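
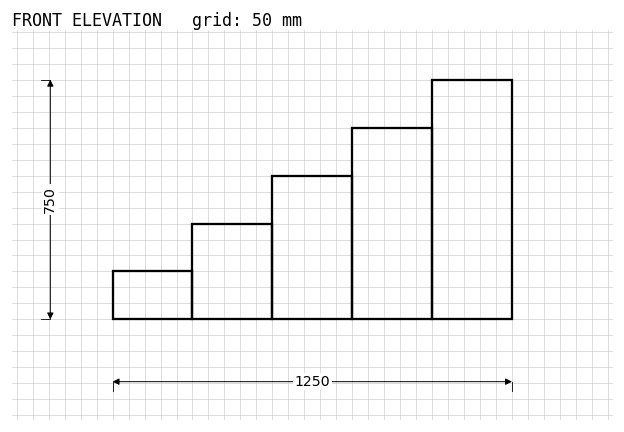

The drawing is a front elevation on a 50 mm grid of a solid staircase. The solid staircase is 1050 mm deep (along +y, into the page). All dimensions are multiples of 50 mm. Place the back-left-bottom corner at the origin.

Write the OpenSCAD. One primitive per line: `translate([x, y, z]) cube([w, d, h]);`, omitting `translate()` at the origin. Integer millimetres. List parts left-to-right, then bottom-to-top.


cube([250, 1050, 150]);
translate([250, 0, 0]) cube([250, 1050, 300]);
translate([500, 0, 0]) cube([250, 1050, 450]);
translate([750, 0, 0]) cube([250, 1050, 600]);
translate([1000, 0, 0]) cube([250, 1050, 750]);


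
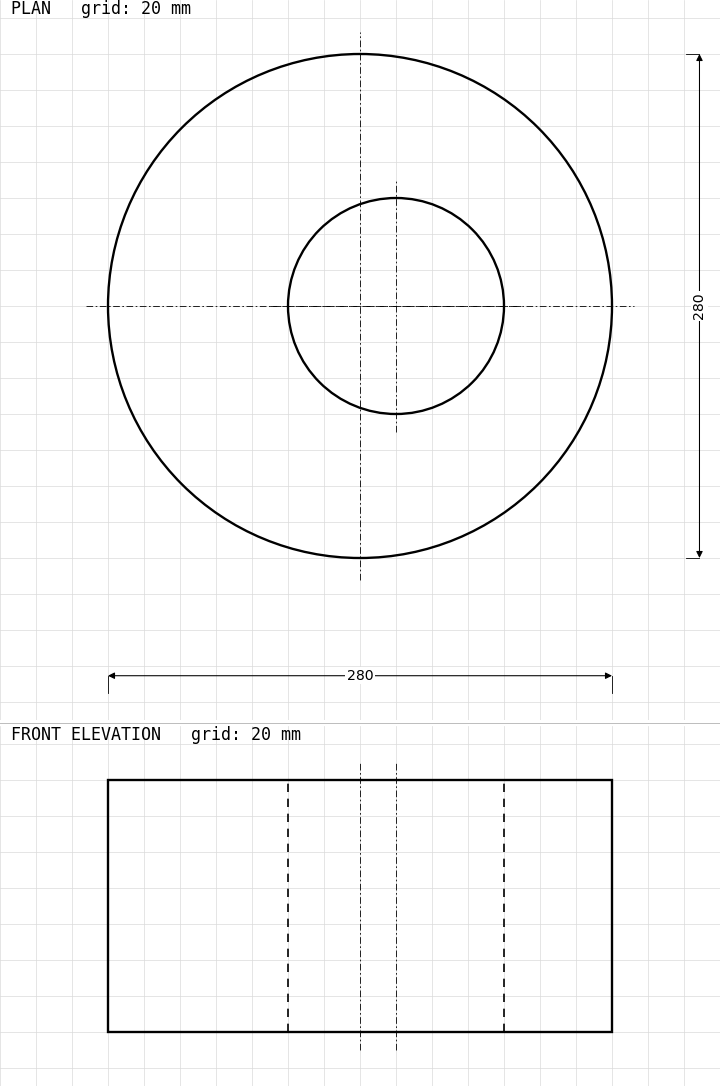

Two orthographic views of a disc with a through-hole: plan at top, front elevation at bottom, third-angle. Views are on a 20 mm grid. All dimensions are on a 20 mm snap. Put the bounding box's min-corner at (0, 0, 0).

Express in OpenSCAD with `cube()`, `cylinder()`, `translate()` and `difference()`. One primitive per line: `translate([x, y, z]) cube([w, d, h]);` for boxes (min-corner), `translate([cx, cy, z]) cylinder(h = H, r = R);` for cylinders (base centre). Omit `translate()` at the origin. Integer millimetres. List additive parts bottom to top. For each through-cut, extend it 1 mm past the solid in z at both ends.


difference() {
  translate([140, 140, 0]) cylinder(h = 140, r = 140);
  translate([160, 140, -1]) cylinder(h = 142, r = 60);
}


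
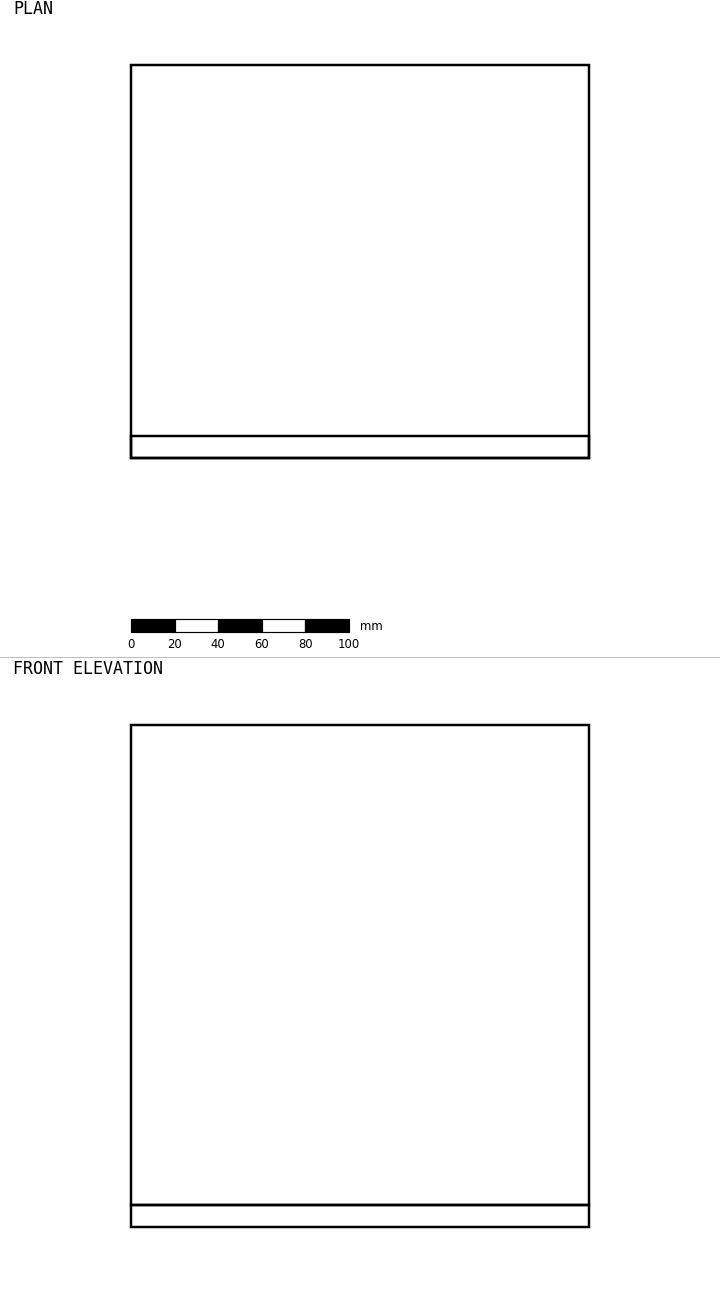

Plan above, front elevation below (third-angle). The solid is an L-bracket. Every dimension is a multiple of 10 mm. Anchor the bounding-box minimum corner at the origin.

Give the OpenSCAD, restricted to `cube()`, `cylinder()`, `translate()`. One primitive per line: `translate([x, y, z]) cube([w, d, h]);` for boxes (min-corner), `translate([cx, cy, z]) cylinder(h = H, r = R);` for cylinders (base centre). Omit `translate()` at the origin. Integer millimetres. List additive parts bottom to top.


cube([210, 180, 10]);
translate([0, 0, 10]) cube([210, 10, 220]);


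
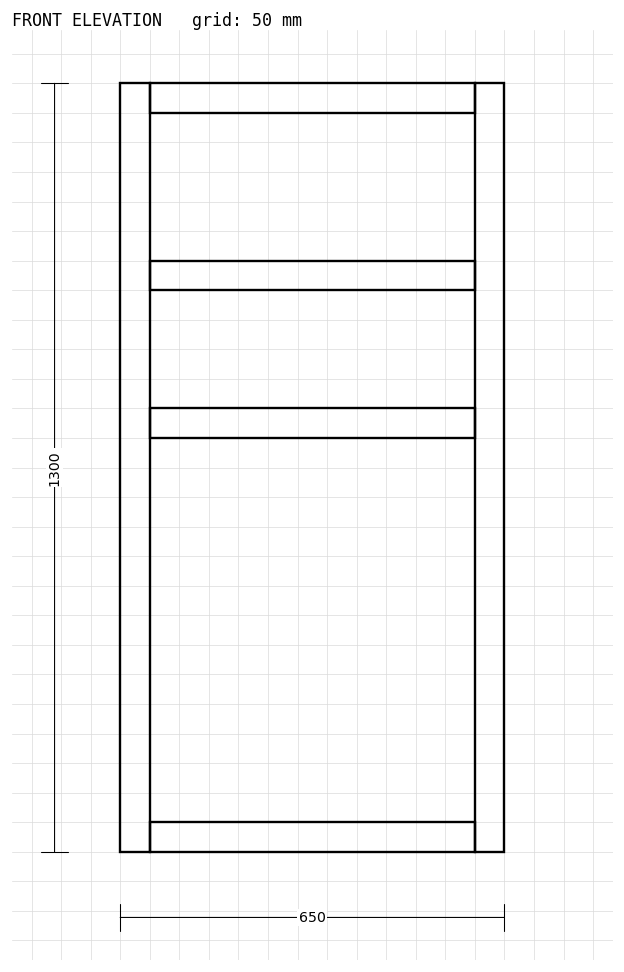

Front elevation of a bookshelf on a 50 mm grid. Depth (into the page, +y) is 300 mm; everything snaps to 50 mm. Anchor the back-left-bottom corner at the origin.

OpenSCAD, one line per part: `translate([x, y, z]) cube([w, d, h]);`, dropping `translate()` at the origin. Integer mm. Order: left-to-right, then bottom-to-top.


cube([50, 300, 1300]);
translate([50, 0, 0]) cube([550, 300, 50]);
translate([50, 0, 700]) cube([550, 300, 50]);
translate([50, 0, 950]) cube([550, 300, 50]);
translate([50, 0, 1250]) cube([550, 300, 50]);
translate([600, 0, 0]) cube([50, 300, 1300]);


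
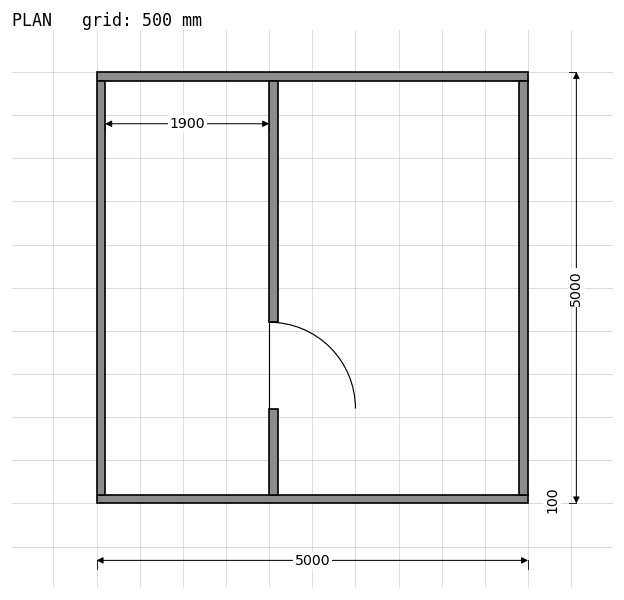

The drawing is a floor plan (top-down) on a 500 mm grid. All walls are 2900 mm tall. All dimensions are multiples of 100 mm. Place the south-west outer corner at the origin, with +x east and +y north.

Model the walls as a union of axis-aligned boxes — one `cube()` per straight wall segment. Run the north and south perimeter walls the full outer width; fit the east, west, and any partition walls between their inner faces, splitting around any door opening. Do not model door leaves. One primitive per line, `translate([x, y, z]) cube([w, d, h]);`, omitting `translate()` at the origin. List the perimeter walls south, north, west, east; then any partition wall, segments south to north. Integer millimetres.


cube([5000, 100, 2900]);
translate([0, 4900, 0]) cube([5000, 100, 2900]);
translate([0, 100, 0]) cube([100, 4800, 2900]);
translate([4900, 100, 0]) cube([100, 4800, 2900]);
translate([2000, 100, 0]) cube([100, 1000, 2900]);
translate([2000, 2100, 0]) cube([100, 2800, 2900]);


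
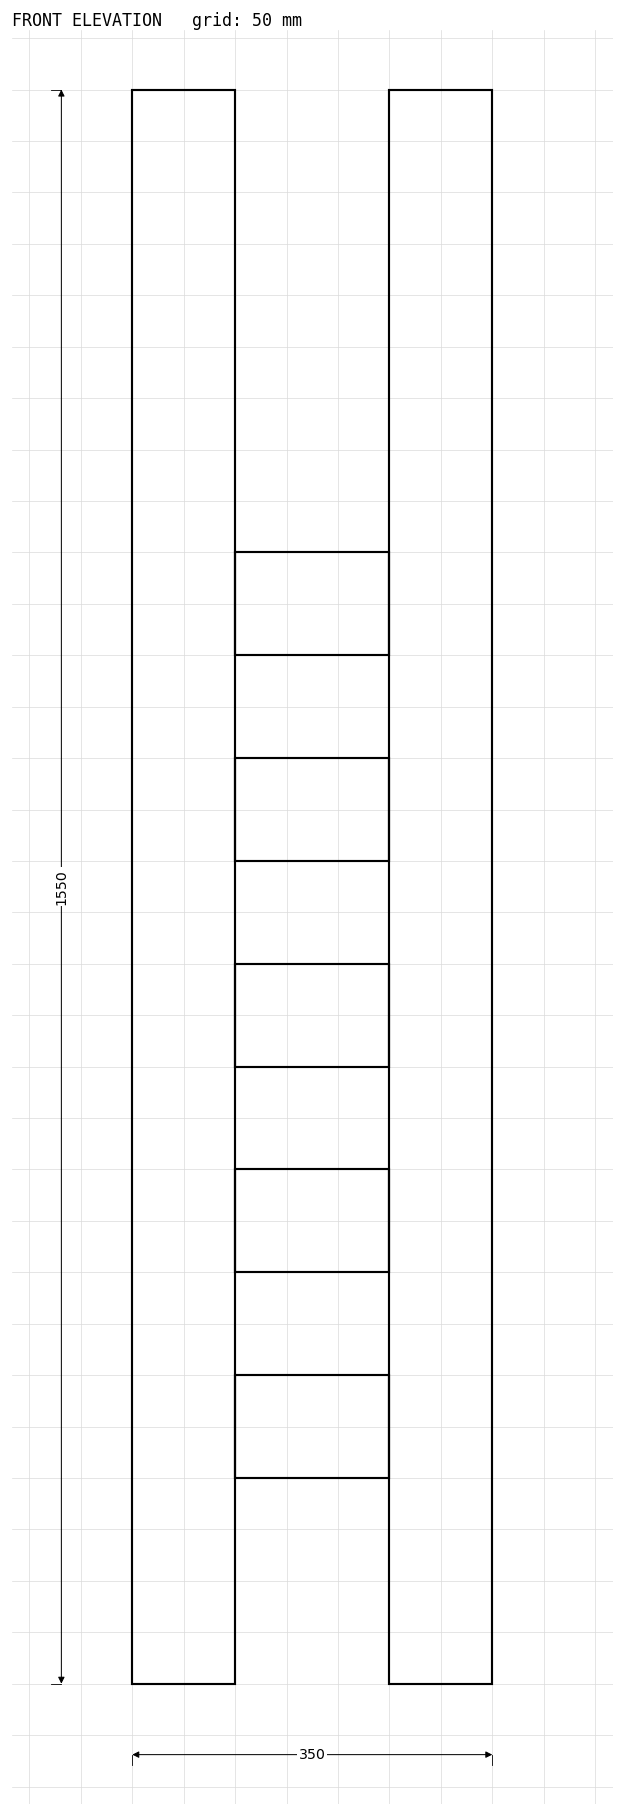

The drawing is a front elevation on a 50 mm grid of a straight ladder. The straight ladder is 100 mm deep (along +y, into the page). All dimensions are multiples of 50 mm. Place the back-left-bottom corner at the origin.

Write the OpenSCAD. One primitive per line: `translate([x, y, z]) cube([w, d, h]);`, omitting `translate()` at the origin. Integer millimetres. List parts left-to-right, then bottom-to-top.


cube([100, 100, 1550]);
translate([100, 0, 200]) cube([150, 100, 100]);
translate([100, 0, 400]) cube([150, 100, 100]);
translate([100, 0, 600]) cube([150, 100, 100]);
translate([100, 0, 800]) cube([150, 100, 100]);
translate([100, 0, 1000]) cube([150, 100, 100]);
translate([250, 0, 0]) cube([100, 100, 1550]);


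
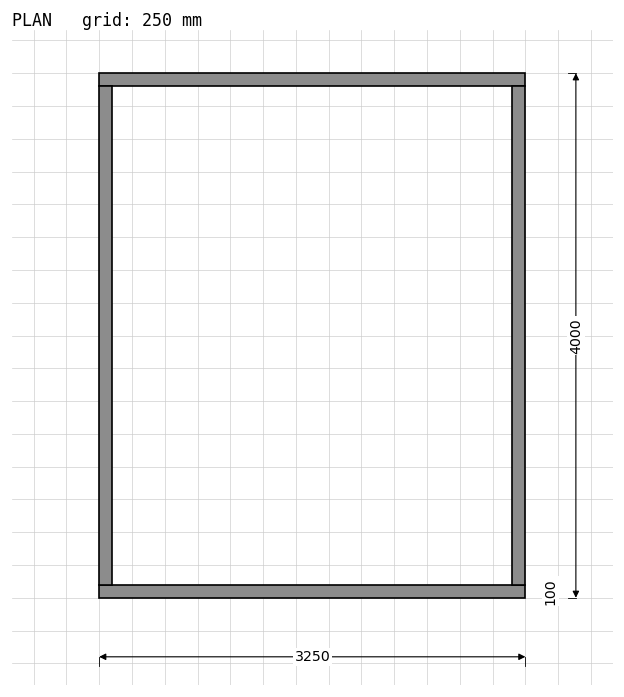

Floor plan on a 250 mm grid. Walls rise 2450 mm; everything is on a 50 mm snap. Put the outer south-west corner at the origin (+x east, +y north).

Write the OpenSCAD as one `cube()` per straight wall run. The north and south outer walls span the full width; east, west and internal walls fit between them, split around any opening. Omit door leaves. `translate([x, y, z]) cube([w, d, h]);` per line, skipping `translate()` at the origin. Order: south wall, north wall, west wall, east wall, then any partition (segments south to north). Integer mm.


cube([3250, 100, 2450]);
translate([0, 3900, 0]) cube([3250, 100, 2450]);
translate([0, 100, 0]) cube([100, 3800, 2450]);
translate([3150, 100, 0]) cube([100, 3800, 2450]);


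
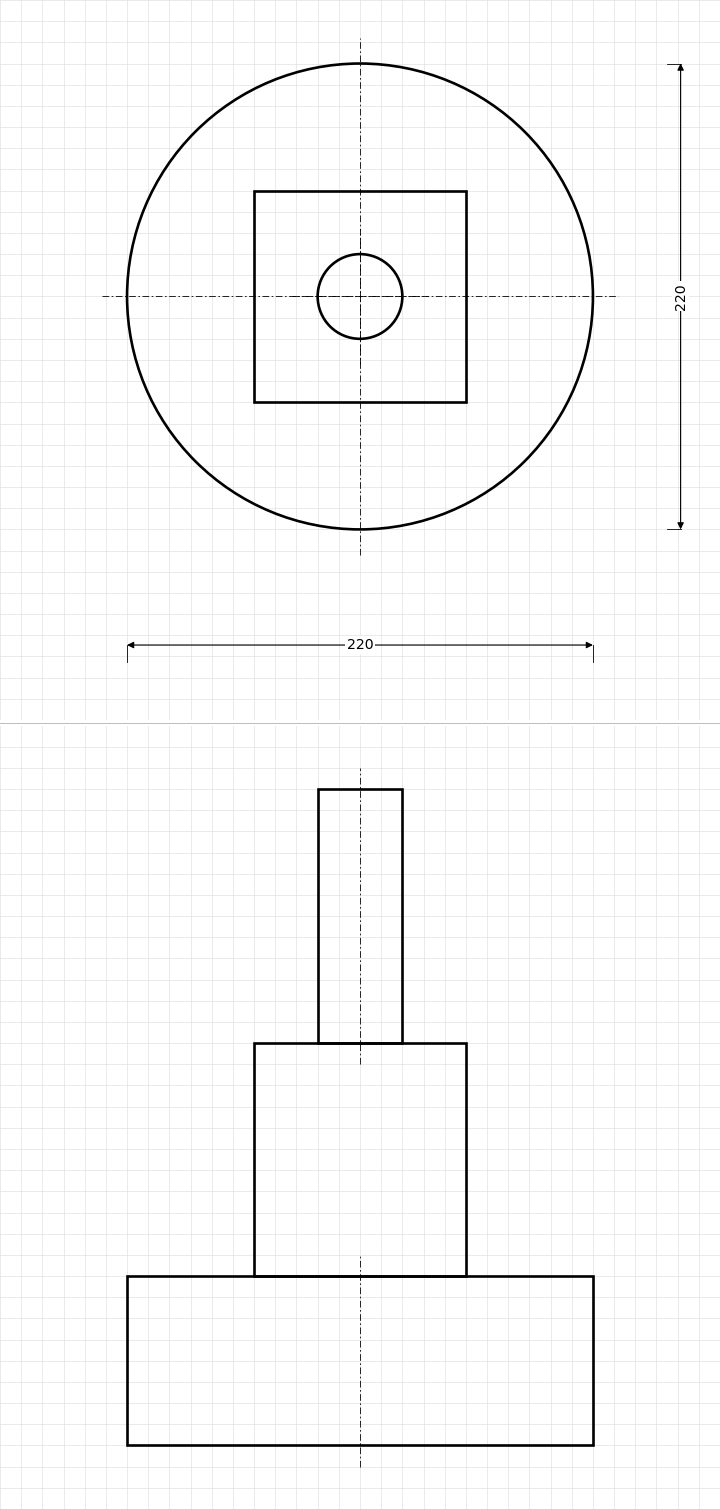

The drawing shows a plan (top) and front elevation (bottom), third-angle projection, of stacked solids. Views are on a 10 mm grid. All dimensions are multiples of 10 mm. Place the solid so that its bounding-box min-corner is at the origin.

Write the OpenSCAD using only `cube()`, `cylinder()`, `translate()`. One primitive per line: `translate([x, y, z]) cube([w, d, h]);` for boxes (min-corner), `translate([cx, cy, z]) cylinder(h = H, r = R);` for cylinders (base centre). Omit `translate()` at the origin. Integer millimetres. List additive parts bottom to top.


translate([110, 110, 0]) cylinder(h = 80, r = 110);
translate([60, 60, 80]) cube([100, 100, 110]);
translate([110, 110, 190]) cylinder(h = 120, r = 20);


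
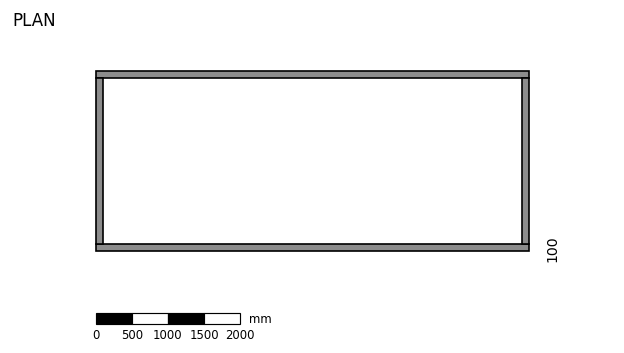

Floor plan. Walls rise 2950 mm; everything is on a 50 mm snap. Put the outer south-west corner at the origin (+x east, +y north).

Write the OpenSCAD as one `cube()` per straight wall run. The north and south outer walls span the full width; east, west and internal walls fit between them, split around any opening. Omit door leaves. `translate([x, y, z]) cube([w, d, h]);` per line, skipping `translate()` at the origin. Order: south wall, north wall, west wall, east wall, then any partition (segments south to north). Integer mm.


cube([6000, 100, 2950]);
translate([0, 2400, 0]) cube([6000, 100, 2950]);
translate([0, 100, 0]) cube([100, 2300, 2950]);
translate([5900, 100, 0]) cube([100, 2300, 2950]);


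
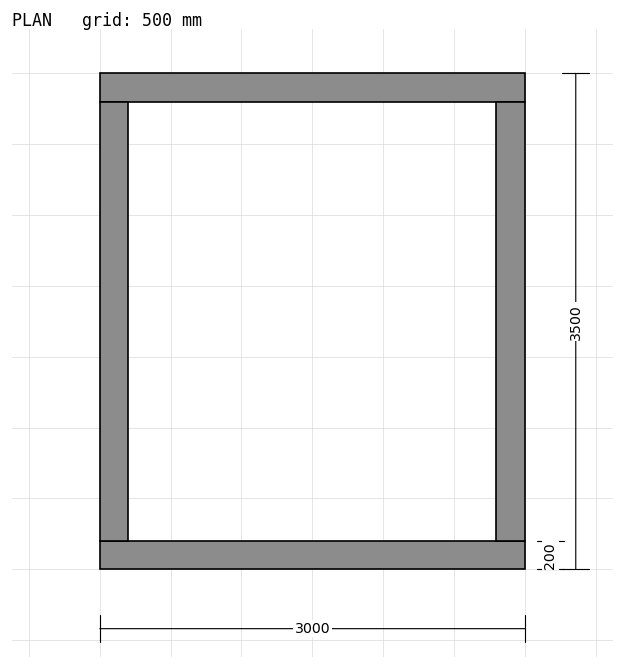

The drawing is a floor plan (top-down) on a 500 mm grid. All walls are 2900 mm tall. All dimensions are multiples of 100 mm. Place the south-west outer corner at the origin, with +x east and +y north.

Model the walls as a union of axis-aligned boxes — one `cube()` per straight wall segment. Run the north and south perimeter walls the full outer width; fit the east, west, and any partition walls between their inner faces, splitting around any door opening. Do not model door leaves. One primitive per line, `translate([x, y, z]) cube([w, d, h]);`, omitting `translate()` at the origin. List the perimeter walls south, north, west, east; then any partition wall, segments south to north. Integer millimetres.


cube([3000, 200, 2900]);
translate([0, 3300, 0]) cube([3000, 200, 2900]);
translate([0, 200, 0]) cube([200, 3100, 2900]);
translate([2800, 200, 0]) cube([200, 3100, 2900]);


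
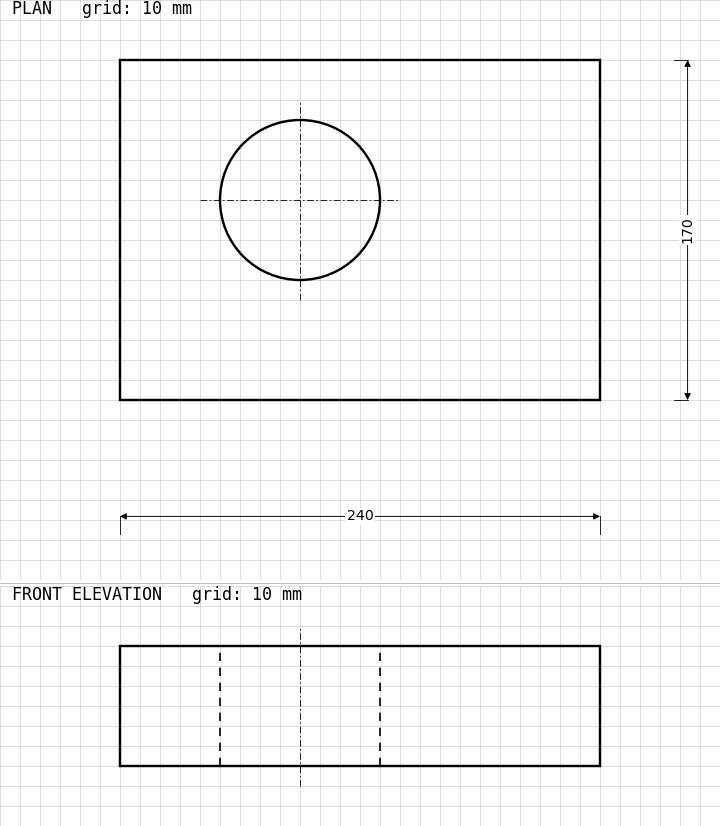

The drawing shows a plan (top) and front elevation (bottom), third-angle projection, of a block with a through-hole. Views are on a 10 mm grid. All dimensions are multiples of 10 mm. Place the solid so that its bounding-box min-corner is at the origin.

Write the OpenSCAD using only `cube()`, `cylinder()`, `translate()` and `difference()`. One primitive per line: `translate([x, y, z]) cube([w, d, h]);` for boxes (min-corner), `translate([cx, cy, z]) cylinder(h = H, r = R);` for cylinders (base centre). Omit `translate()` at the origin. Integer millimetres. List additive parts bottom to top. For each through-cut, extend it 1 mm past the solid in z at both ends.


difference() {
  cube([240, 170, 60]);
  translate([90, 100, -1]) cylinder(h = 62, r = 40);
}


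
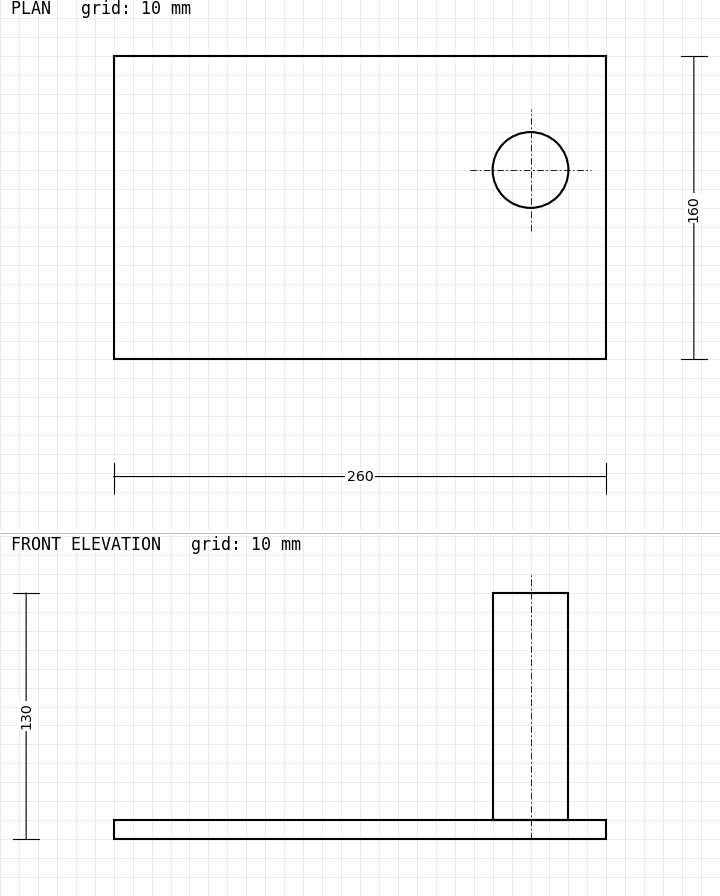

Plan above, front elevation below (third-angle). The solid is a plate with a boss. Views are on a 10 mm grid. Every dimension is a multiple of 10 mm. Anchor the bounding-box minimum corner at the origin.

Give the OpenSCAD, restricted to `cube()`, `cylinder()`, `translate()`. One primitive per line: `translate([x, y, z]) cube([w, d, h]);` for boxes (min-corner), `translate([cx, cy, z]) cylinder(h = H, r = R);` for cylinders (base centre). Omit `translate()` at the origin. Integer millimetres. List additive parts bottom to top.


cube([260, 160, 10]);
translate([220, 100, 10]) cylinder(h = 120, r = 20);


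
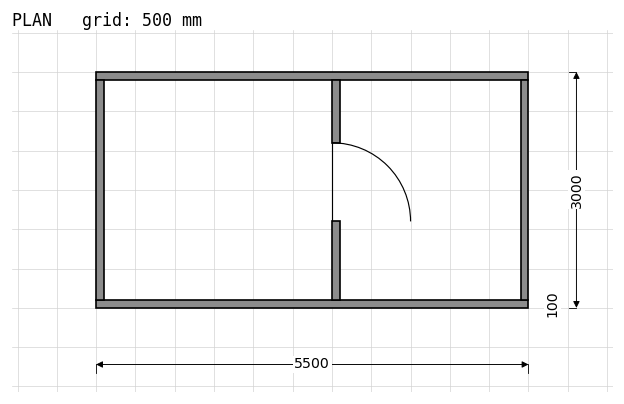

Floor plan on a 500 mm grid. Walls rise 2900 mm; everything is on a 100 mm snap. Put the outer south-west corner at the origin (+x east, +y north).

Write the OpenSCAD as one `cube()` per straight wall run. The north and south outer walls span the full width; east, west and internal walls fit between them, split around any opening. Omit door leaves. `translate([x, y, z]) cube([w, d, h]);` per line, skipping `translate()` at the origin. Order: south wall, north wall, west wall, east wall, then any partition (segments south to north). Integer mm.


cube([5500, 100, 2900]);
translate([0, 2900, 0]) cube([5500, 100, 2900]);
translate([0, 100, 0]) cube([100, 2800, 2900]);
translate([5400, 100, 0]) cube([100, 2800, 2900]);
translate([3000, 100, 0]) cube([100, 1000, 2900]);
translate([3000, 2100, 0]) cube([100, 800, 2900]);


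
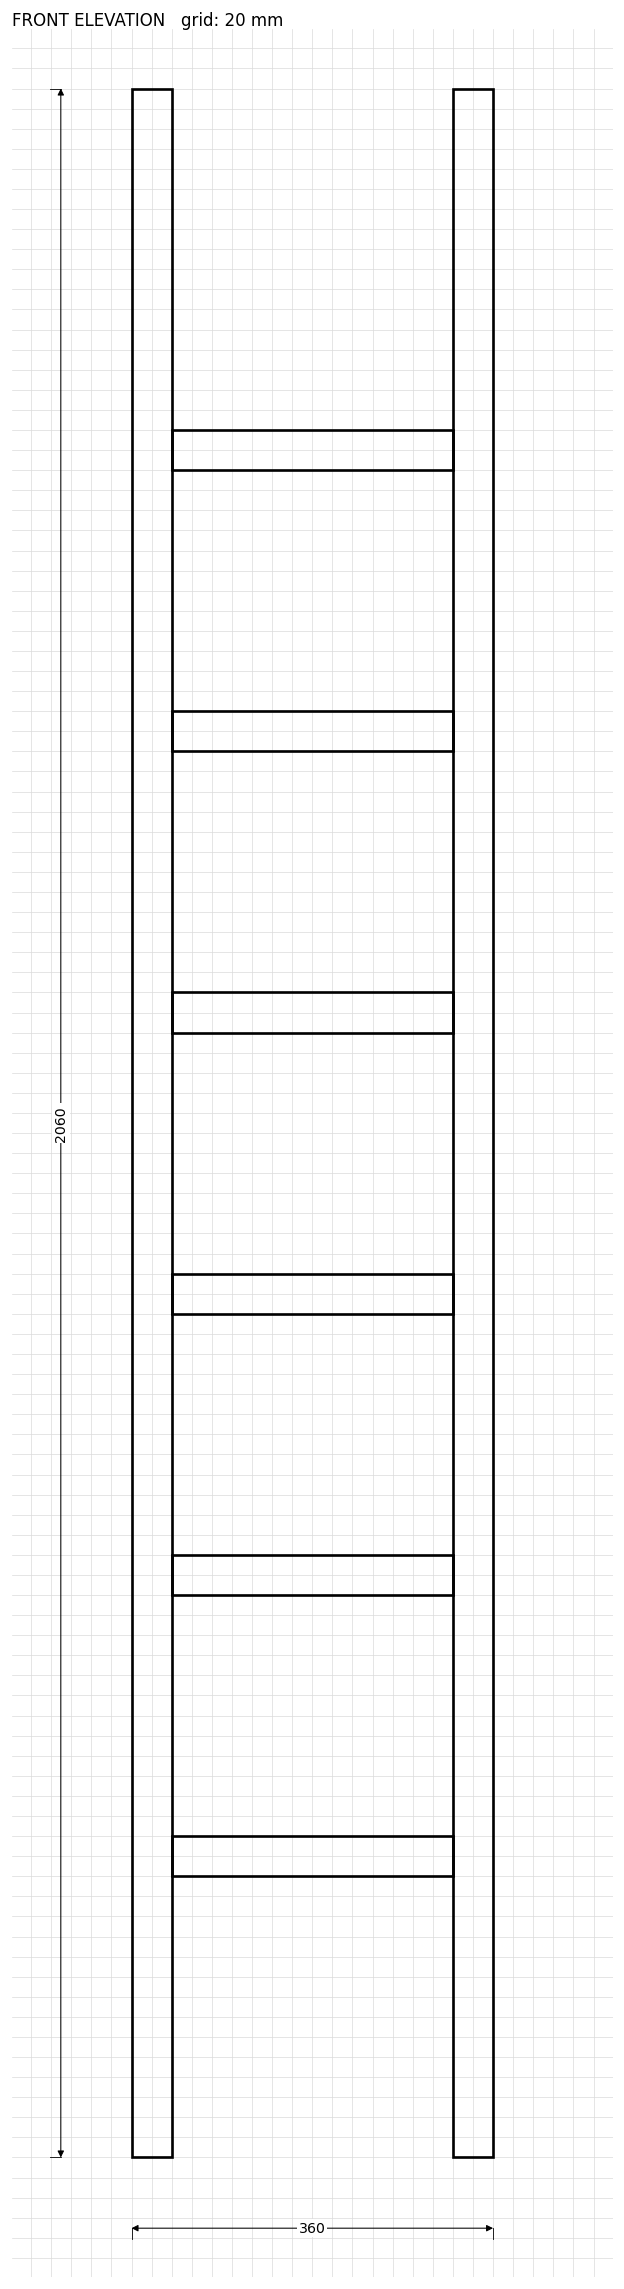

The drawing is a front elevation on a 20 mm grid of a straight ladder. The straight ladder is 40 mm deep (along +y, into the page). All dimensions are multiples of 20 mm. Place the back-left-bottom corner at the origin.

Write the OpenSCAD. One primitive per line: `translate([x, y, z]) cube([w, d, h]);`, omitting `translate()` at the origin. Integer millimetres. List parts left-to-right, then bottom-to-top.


cube([40, 40, 2060]);
translate([40, 0, 280]) cube([280, 40, 40]);
translate([40, 0, 560]) cube([280, 40, 40]);
translate([40, 0, 840]) cube([280, 40, 40]);
translate([40, 0, 1120]) cube([280, 40, 40]);
translate([40, 0, 1400]) cube([280, 40, 40]);
translate([40, 0, 1680]) cube([280, 40, 40]);
translate([320, 0, 0]) cube([40, 40, 2060]);


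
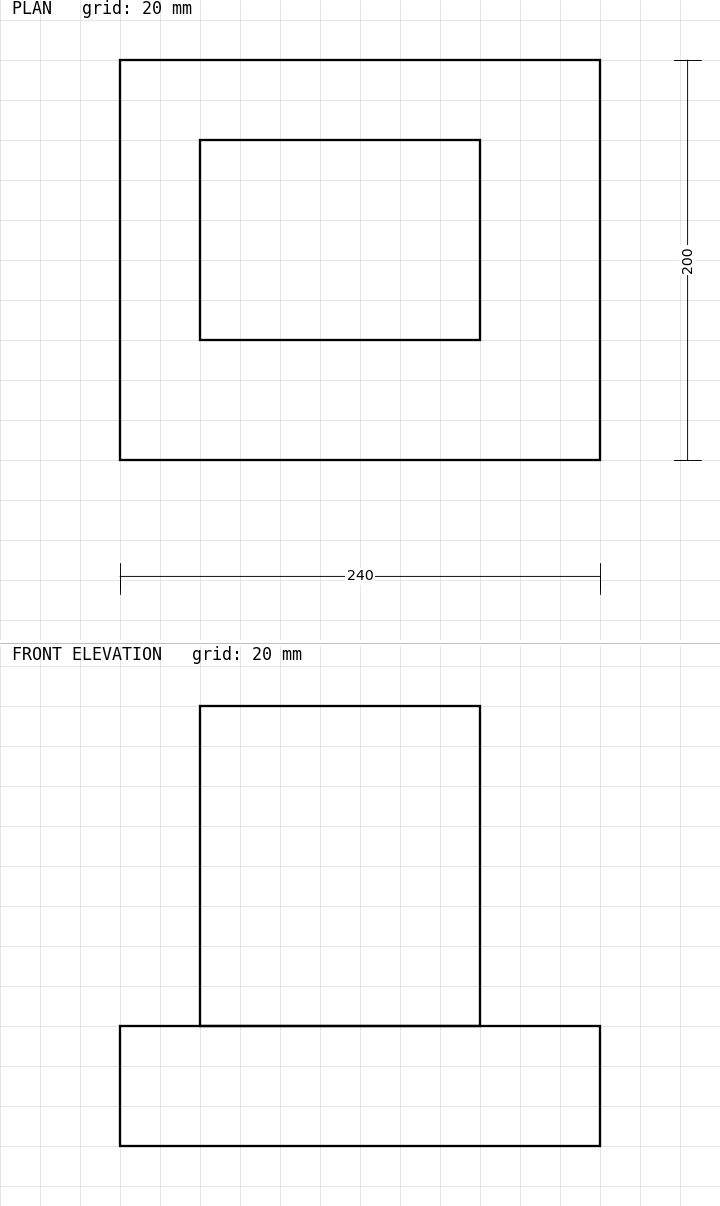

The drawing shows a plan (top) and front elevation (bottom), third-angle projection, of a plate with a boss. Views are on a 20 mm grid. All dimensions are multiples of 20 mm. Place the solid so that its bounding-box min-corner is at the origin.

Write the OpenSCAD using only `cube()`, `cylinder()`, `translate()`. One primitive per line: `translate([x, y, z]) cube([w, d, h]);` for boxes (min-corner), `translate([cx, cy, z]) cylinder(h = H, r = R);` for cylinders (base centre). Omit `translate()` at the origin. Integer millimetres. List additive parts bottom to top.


cube([240, 200, 60]);
translate([40, 60, 60]) cube([140, 100, 160]);


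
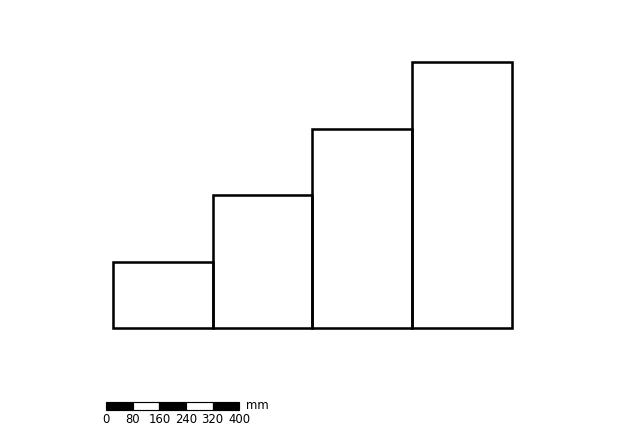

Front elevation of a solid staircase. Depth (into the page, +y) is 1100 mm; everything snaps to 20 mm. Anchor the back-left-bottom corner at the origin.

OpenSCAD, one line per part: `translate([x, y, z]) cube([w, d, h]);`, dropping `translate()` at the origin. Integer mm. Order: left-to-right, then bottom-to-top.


cube([300, 1100, 200]);
translate([300, 0, 0]) cube([300, 1100, 400]);
translate([600, 0, 0]) cube([300, 1100, 600]);
translate([900, 0, 0]) cube([300, 1100, 800]);


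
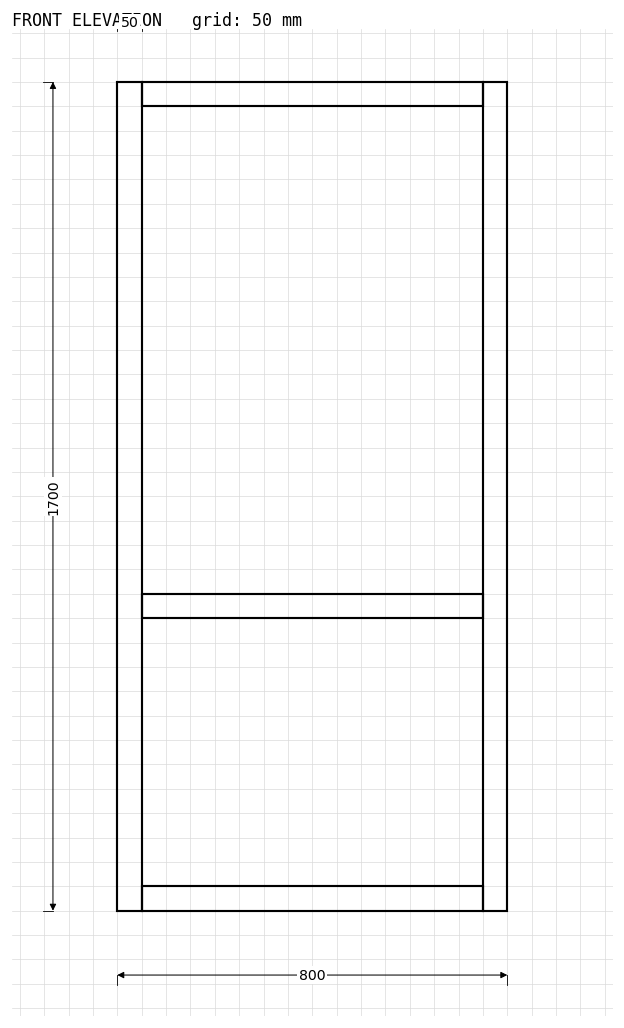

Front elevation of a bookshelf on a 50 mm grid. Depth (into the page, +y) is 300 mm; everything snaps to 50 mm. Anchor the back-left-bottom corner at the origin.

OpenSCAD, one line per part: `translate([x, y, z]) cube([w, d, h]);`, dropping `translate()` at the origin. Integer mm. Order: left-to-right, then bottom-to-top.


cube([50, 300, 1700]);
translate([50, 0, 0]) cube([700, 300, 50]);
translate([50, 0, 600]) cube([700, 300, 50]);
translate([50, 0, 1650]) cube([700, 300, 50]);
translate([750, 0, 0]) cube([50, 300, 1700]);


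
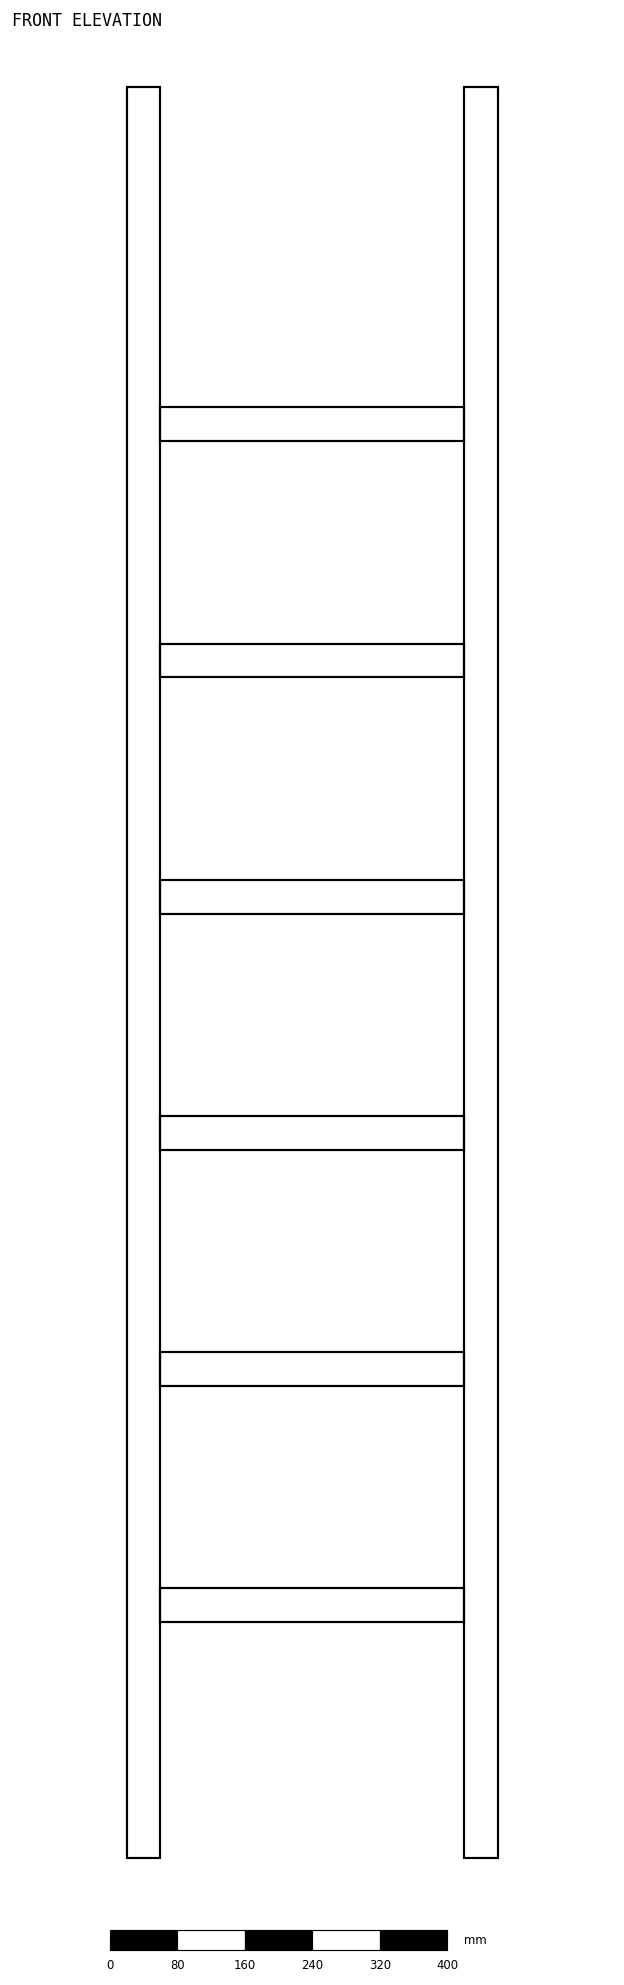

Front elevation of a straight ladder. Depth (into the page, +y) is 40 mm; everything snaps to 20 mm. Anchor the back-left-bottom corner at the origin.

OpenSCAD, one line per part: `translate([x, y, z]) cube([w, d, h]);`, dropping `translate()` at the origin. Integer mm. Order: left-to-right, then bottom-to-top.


cube([40, 40, 2100]);
translate([40, 0, 280]) cube([360, 40, 40]);
translate([40, 0, 560]) cube([360, 40, 40]);
translate([40, 0, 840]) cube([360, 40, 40]);
translate([40, 0, 1120]) cube([360, 40, 40]);
translate([40, 0, 1400]) cube([360, 40, 40]);
translate([40, 0, 1680]) cube([360, 40, 40]);
translate([400, 0, 0]) cube([40, 40, 2100]);


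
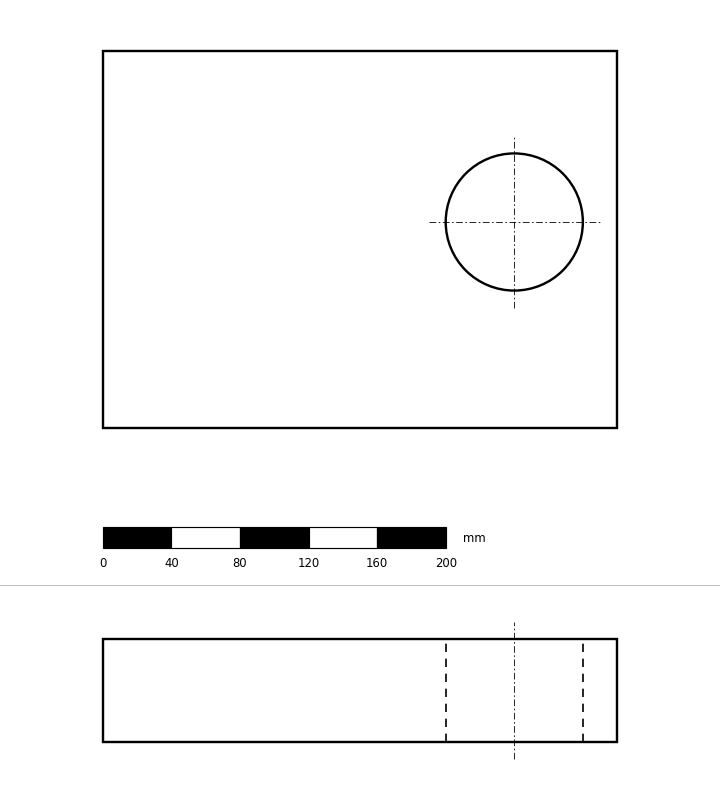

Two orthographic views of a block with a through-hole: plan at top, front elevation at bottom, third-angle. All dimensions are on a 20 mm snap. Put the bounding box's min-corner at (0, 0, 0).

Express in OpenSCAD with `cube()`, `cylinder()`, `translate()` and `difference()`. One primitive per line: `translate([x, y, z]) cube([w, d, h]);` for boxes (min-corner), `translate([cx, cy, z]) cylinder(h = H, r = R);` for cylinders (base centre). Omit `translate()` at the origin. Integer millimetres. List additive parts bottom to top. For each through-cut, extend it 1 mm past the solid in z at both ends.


difference() {
  cube([300, 220, 60]);
  translate([240, 120, -1]) cylinder(h = 62, r = 40);
}


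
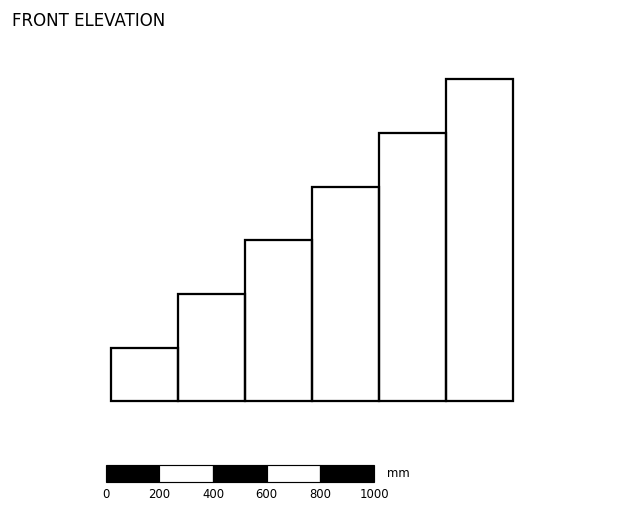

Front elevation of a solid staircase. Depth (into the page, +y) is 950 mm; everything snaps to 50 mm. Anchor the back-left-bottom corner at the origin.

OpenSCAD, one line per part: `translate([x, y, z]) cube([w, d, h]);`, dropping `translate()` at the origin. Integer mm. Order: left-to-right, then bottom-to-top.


cube([250, 950, 200]);
translate([250, 0, 0]) cube([250, 950, 400]);
translate([500, 0, 0]) cube([250, 950, 600]);
translate([750, 0, 0]) cube([250, 950, 800]);
translate([1000, 0, 0]) cube([250, 950, 1000]);
translate([1250, 0, 0]) cube([250, 950, 1200]);


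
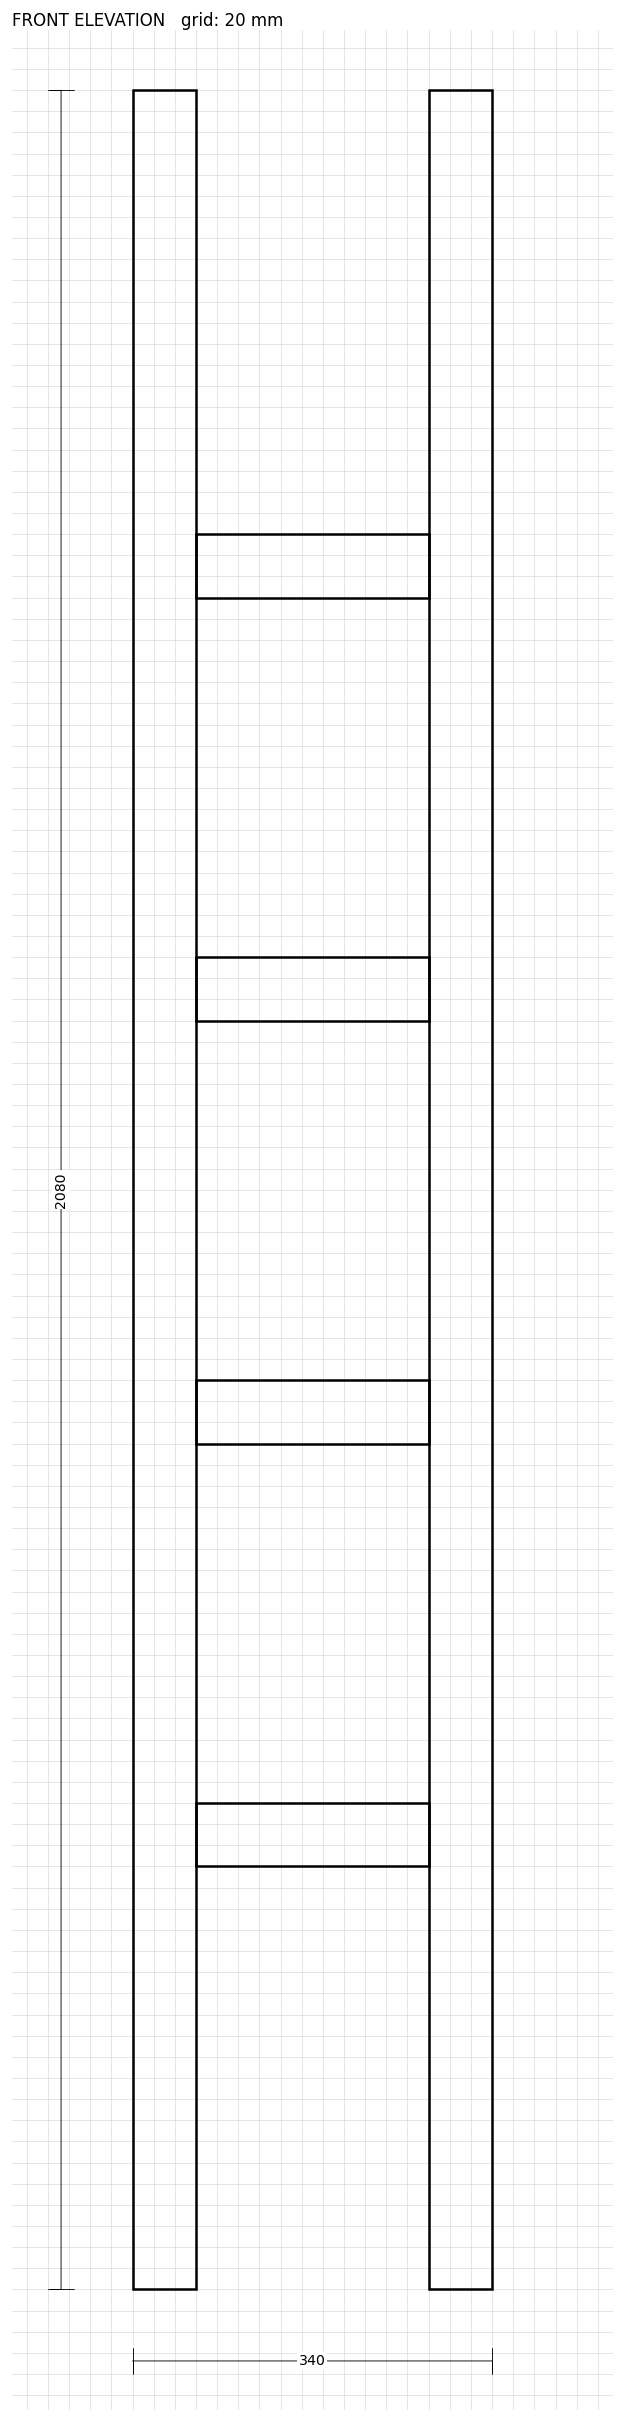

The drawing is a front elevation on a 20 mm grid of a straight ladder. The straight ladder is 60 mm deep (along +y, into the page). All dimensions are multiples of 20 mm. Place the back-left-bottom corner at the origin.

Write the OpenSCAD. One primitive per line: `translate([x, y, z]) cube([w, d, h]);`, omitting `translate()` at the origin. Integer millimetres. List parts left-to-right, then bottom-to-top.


cube([60, 60, 2080]);
translate([60, 0, 400]) cube([220, 60, 60]);
translate([60, 0, 800]) cube([220, 60, 60]);
translate([60, 0, 1200]) cube([220, 60, 60]);
translate([60, 0, 1600]) cube([220, 60, 60]);
translate([280, 0, 0]) cube([60, 60, 2080]);


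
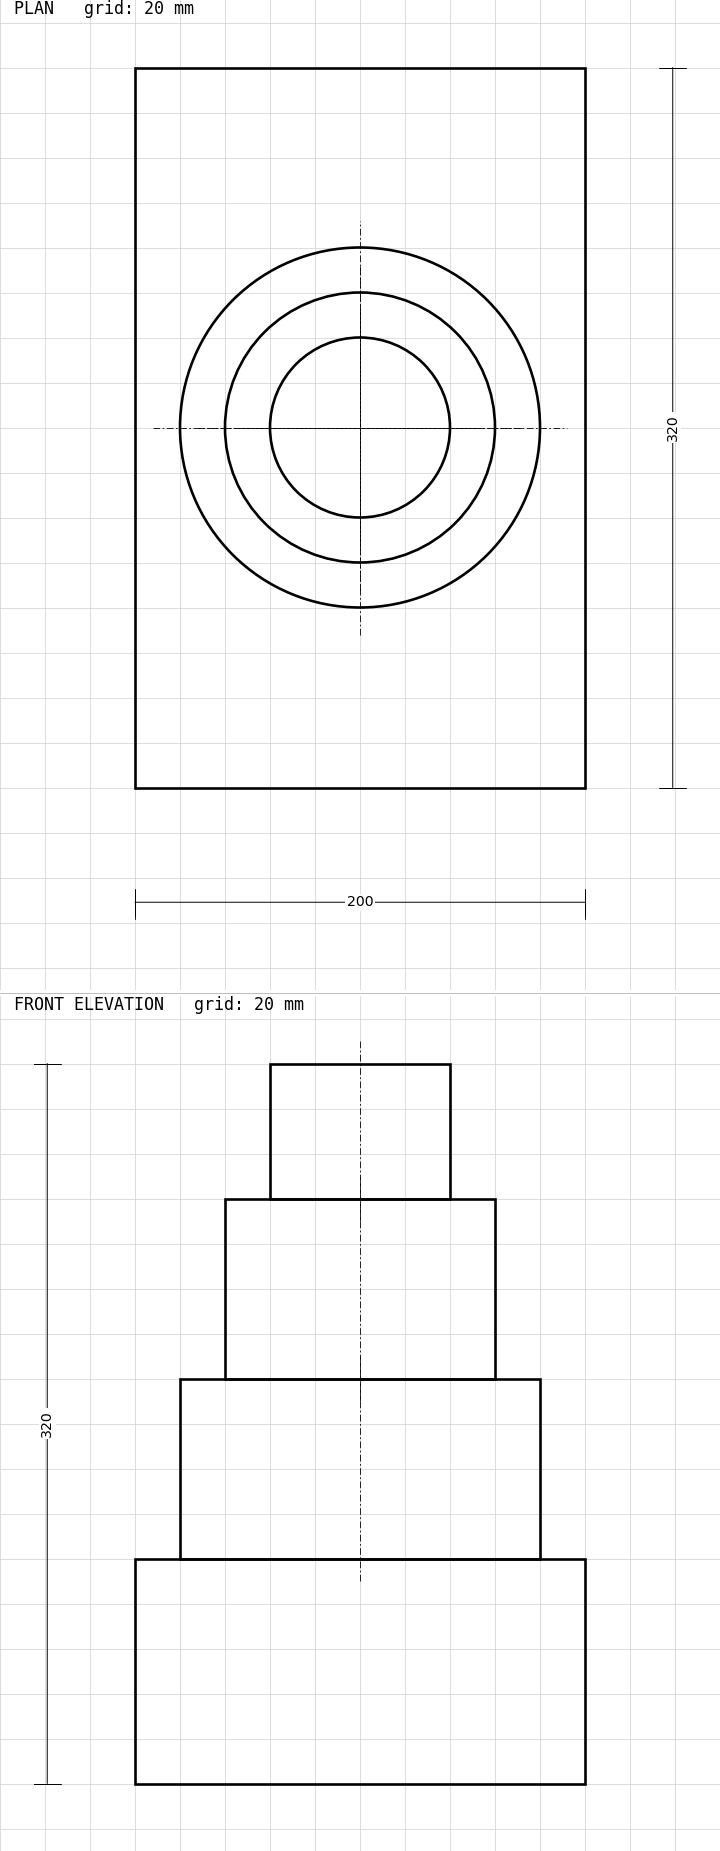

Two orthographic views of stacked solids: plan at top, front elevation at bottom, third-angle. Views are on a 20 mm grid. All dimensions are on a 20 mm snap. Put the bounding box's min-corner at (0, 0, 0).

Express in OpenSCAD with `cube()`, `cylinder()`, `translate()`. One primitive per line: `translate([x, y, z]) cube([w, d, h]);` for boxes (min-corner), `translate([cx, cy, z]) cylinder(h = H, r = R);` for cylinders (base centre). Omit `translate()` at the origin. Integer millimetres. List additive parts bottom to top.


cube([200, 320, 100]);
translate([100, 160, 100]) cylinder(h = 80, r = 80);
translate([100, 160, 180]) cylinder(h = 80, r = 60);
translate([100, 160, 260]) cylinder(h = 60, r = 40);


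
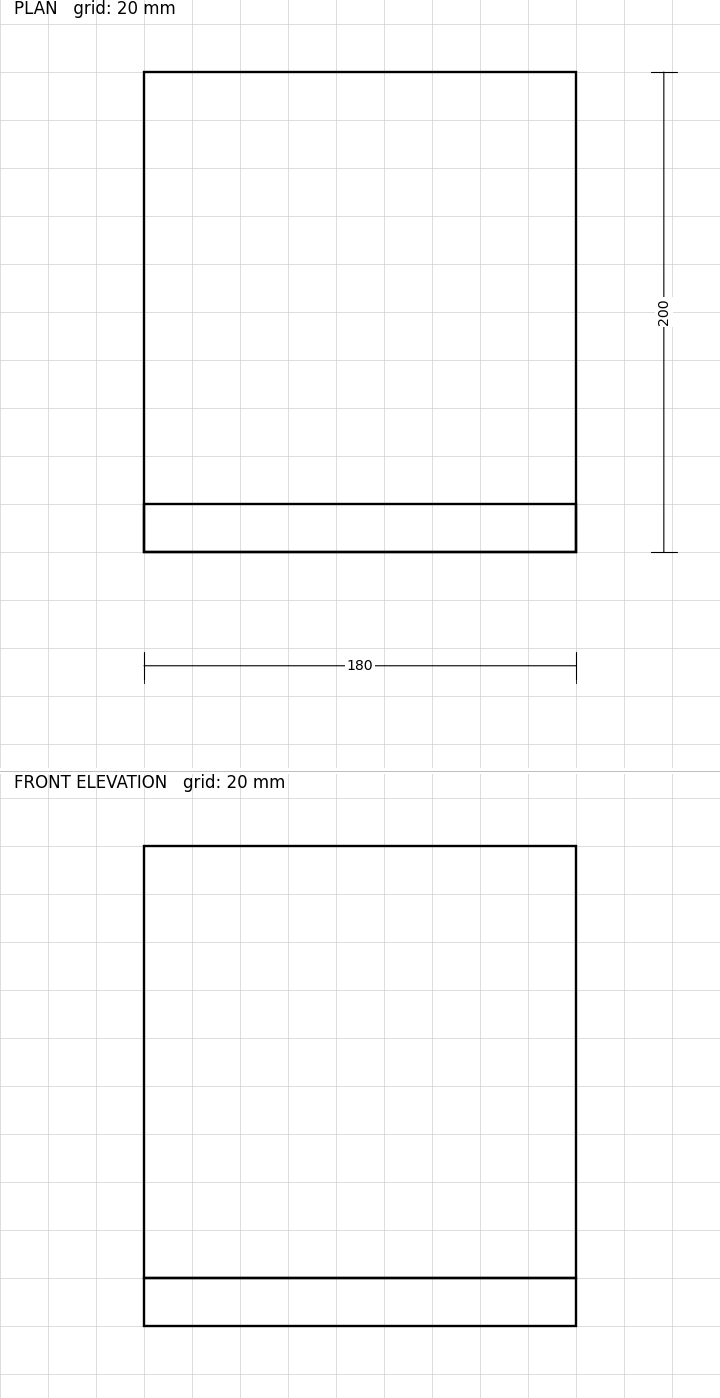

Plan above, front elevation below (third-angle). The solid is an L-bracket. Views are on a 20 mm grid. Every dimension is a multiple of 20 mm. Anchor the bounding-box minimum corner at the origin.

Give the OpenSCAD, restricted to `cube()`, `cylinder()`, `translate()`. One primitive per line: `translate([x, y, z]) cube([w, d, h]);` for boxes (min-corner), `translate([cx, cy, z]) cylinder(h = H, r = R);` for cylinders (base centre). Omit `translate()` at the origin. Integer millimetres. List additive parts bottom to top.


cube([180, 200, 20]);
translate([0, 0, 20]) cube([180, 20, 180]);


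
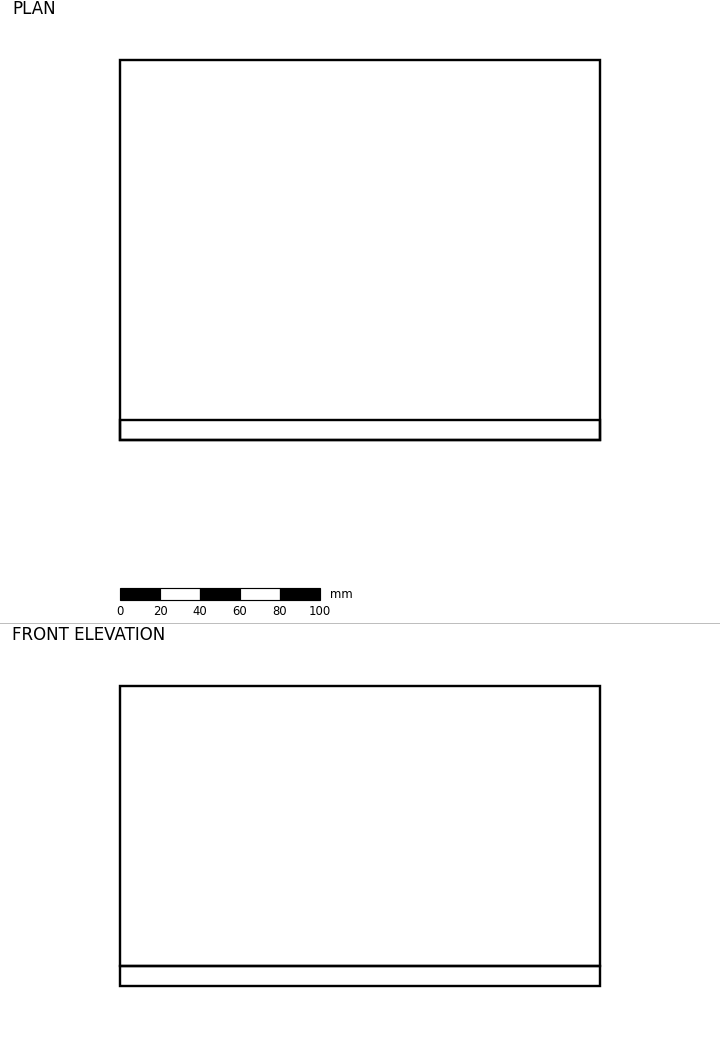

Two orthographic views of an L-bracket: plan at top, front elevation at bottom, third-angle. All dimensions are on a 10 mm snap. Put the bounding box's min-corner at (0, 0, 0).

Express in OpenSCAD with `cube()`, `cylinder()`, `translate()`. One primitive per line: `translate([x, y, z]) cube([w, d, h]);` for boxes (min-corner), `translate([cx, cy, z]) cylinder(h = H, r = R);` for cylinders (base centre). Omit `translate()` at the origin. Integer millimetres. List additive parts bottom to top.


cube([240, 190, 10]);
translate([0, 0, 10]) cube([240, 10, 140]);


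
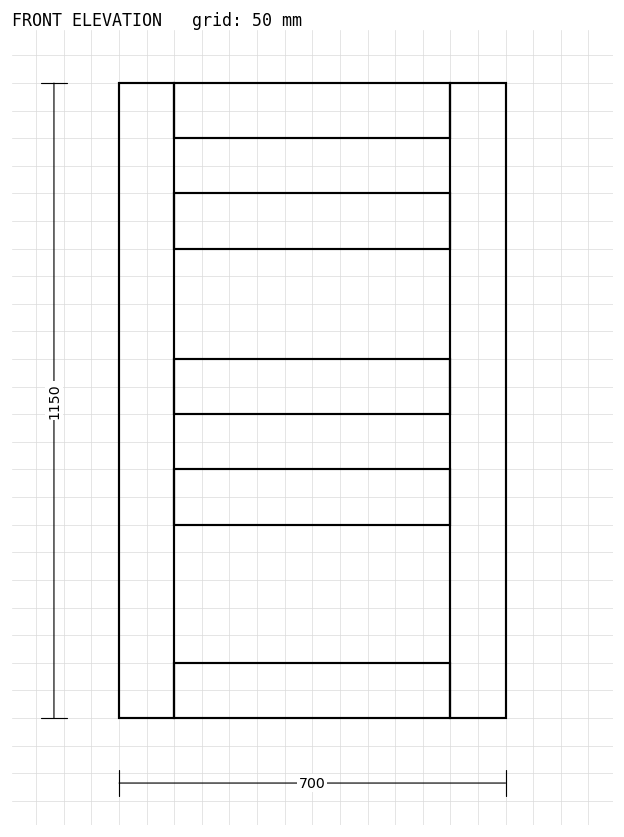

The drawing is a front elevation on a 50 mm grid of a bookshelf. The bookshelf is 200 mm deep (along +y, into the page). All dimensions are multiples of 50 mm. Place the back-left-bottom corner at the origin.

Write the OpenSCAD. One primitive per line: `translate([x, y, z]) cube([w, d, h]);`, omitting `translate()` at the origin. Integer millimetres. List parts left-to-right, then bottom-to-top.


cube([100, 200, 1150]);
translate([100, 0, 0]) cube([500, 200, 100]);
translate([100, 0, 350]) cube([500, 200, 100]);
translate([100, 0, 550]) cube([500, 200, 100]);
translate([100, 0, 850]) cube([500, 200, 100]);
translate([100, 0, 1050]) cube([500, 200, 100]);
translate([600, 0, 0]) cube([100, 200, 1150]);


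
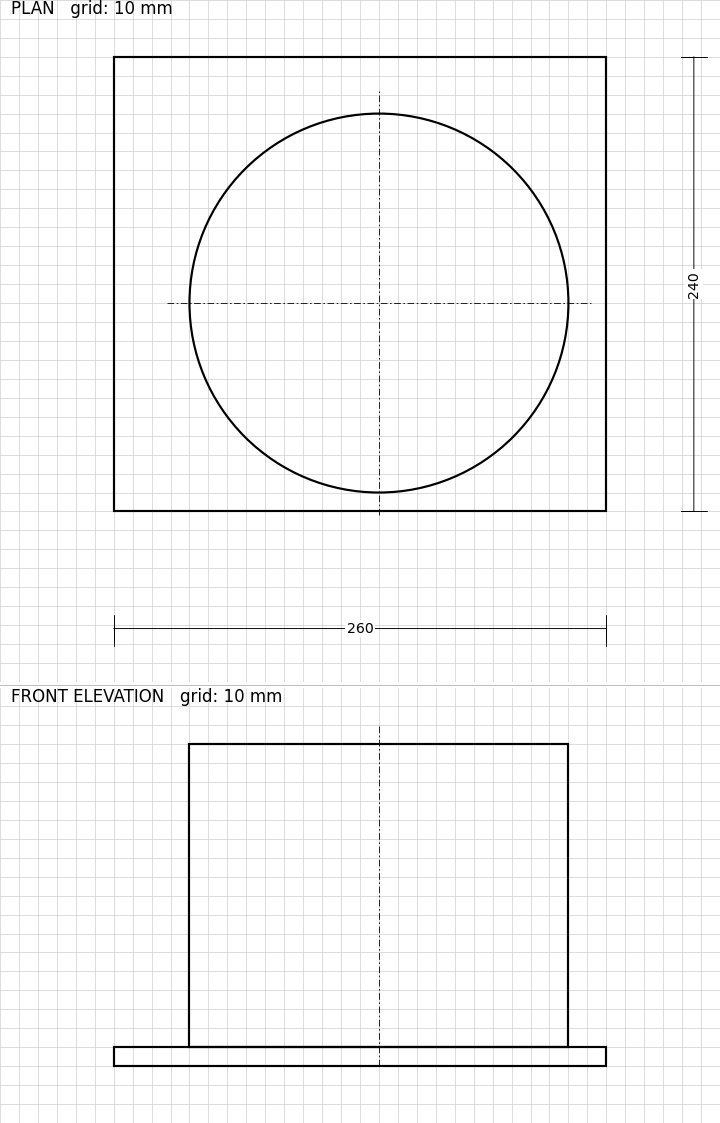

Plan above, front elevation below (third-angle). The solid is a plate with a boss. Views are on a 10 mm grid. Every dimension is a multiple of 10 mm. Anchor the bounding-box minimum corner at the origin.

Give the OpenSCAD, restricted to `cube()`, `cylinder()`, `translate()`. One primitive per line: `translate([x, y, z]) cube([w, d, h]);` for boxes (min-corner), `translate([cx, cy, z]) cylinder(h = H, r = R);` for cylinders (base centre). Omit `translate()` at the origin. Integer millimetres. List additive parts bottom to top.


cube([260, 240, 10]);
translate([140, 110, 10]) cylinder(h = 160, r = 100);


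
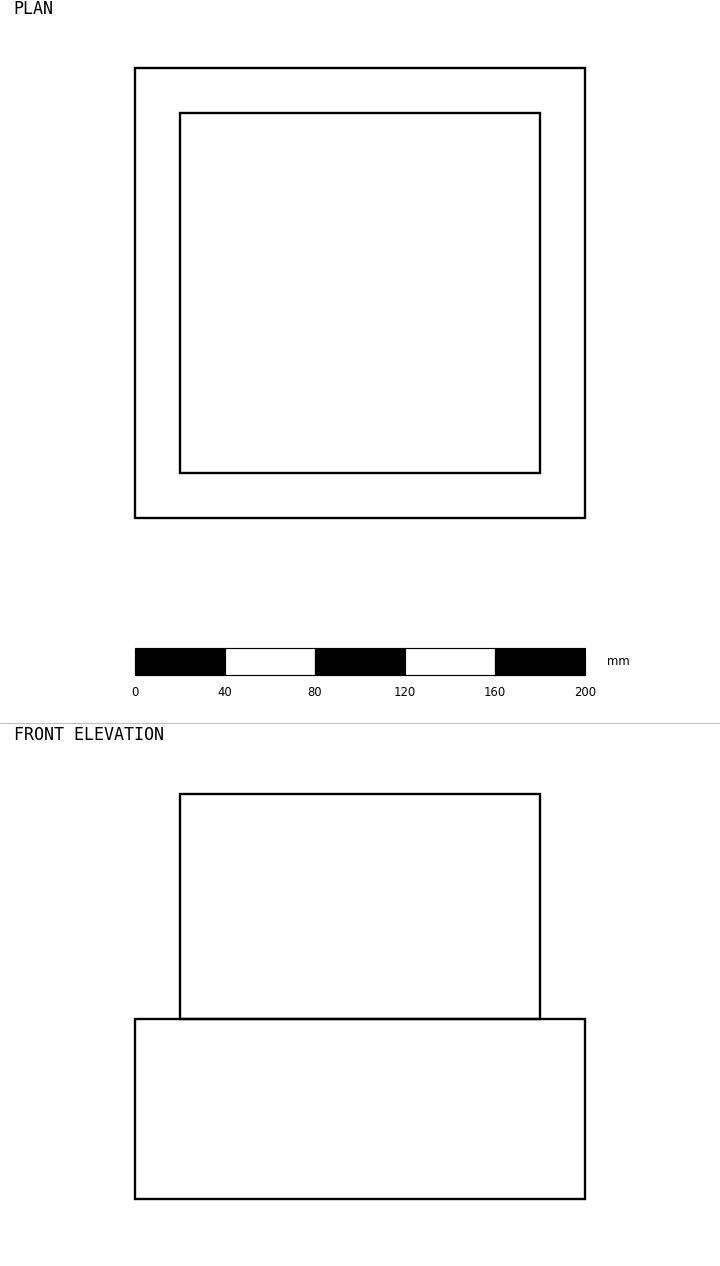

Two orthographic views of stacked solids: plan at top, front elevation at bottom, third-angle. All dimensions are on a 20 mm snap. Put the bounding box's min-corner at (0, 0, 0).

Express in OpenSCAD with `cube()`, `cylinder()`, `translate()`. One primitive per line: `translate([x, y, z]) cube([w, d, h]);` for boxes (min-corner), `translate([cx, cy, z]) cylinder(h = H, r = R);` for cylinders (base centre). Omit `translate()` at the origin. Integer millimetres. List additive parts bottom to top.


cube([200, 200, 80]);
translate([20, 20, 80]) cube([160, 160, 100]);


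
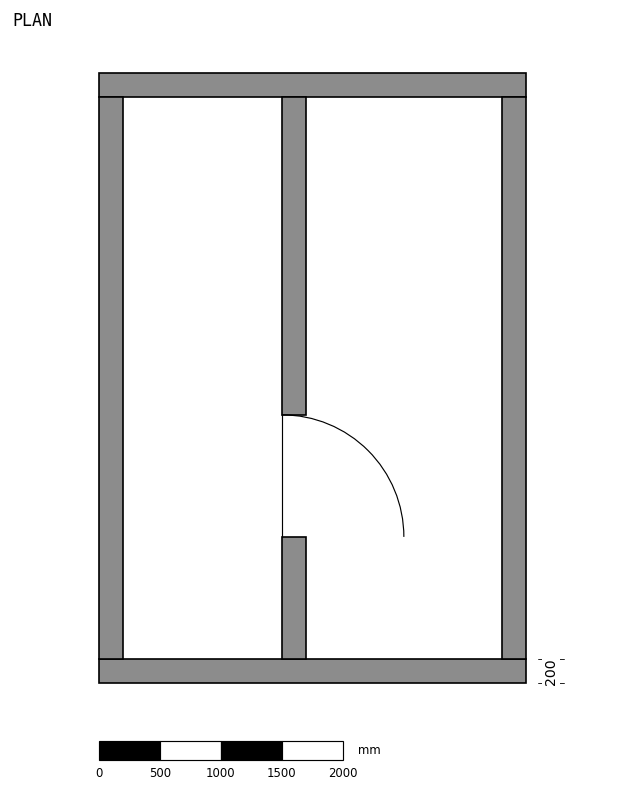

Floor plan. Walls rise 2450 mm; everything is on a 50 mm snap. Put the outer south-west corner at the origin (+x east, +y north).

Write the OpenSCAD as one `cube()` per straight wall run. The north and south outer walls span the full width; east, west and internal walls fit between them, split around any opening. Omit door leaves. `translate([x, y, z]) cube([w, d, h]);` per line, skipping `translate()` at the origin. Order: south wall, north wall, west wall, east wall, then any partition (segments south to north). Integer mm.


cube([3500, 200, 2450]);
translate([0, 4800, 0]) cube([3500, 200, 2450]);
translate([0, 200, 0]) cube([200, 4600, 2450]);
translate([3300, 200, 0]) cube([200, 4600, 2450]);
translate([1500, 200, 0]) cube([200, 1000, 2450]);
translate([1500, 2200, 0]) cube([200, 2600, 2450]);


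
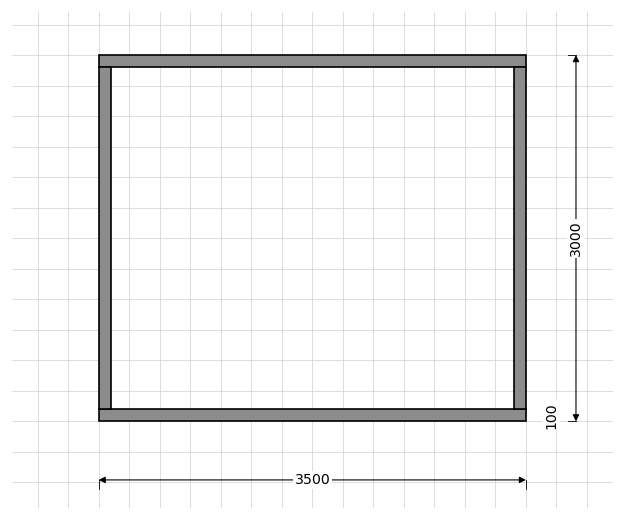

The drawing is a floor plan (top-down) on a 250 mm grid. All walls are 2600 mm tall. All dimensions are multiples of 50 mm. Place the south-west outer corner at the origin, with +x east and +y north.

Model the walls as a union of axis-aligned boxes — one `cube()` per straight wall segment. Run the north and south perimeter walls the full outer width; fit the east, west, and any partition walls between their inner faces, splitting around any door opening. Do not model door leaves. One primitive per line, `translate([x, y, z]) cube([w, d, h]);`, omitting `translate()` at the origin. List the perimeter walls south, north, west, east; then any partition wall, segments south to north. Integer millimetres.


cube([3500, 100, 2600]);
translate([0, 2900, 0]) cube([3500, 100, 2600]);
translate([0, 100, 0]) cube([100, 2800, 2600]);
translate([3400, 100, 0]) cube([100, 2800, 2600]);


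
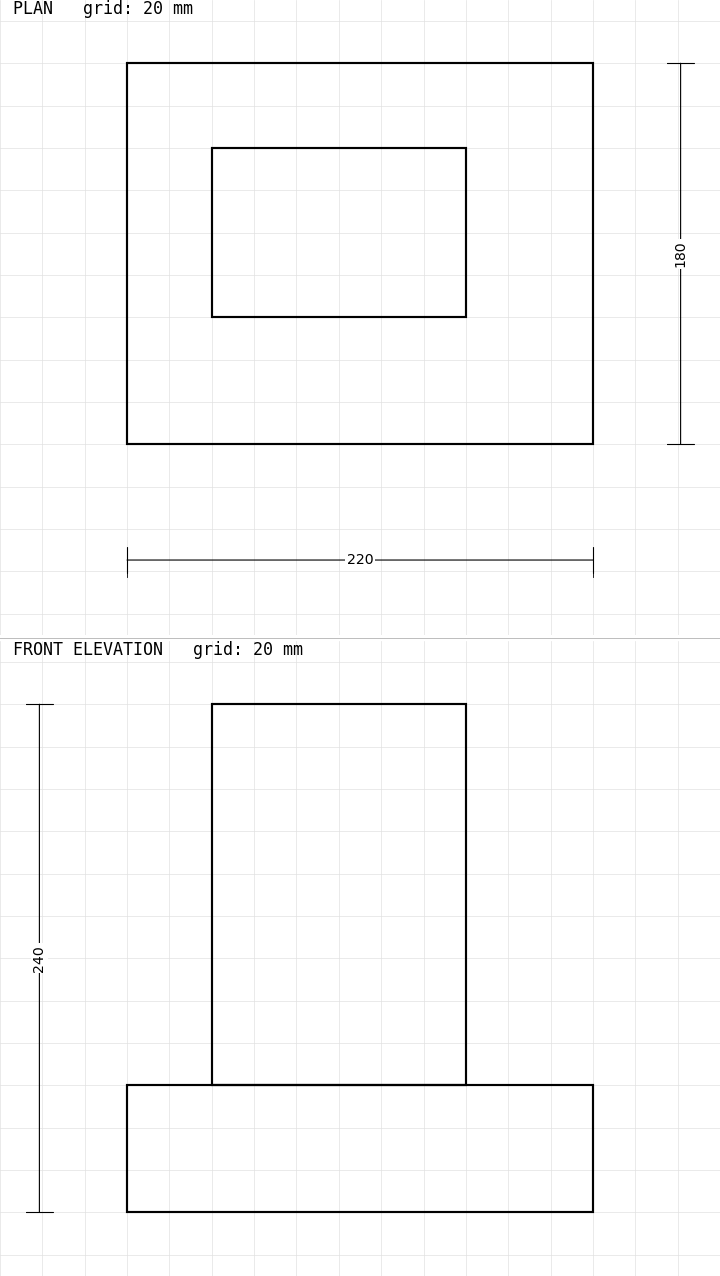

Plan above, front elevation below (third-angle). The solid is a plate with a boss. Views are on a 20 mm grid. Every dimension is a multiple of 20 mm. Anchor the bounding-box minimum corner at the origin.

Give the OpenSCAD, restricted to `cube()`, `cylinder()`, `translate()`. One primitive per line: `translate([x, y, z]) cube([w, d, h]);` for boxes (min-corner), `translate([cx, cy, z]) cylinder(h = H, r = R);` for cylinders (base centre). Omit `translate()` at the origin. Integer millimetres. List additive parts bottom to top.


cube([220, 180, 60]);
translate([40, 60, 60]) cube([120, 80, 180]);


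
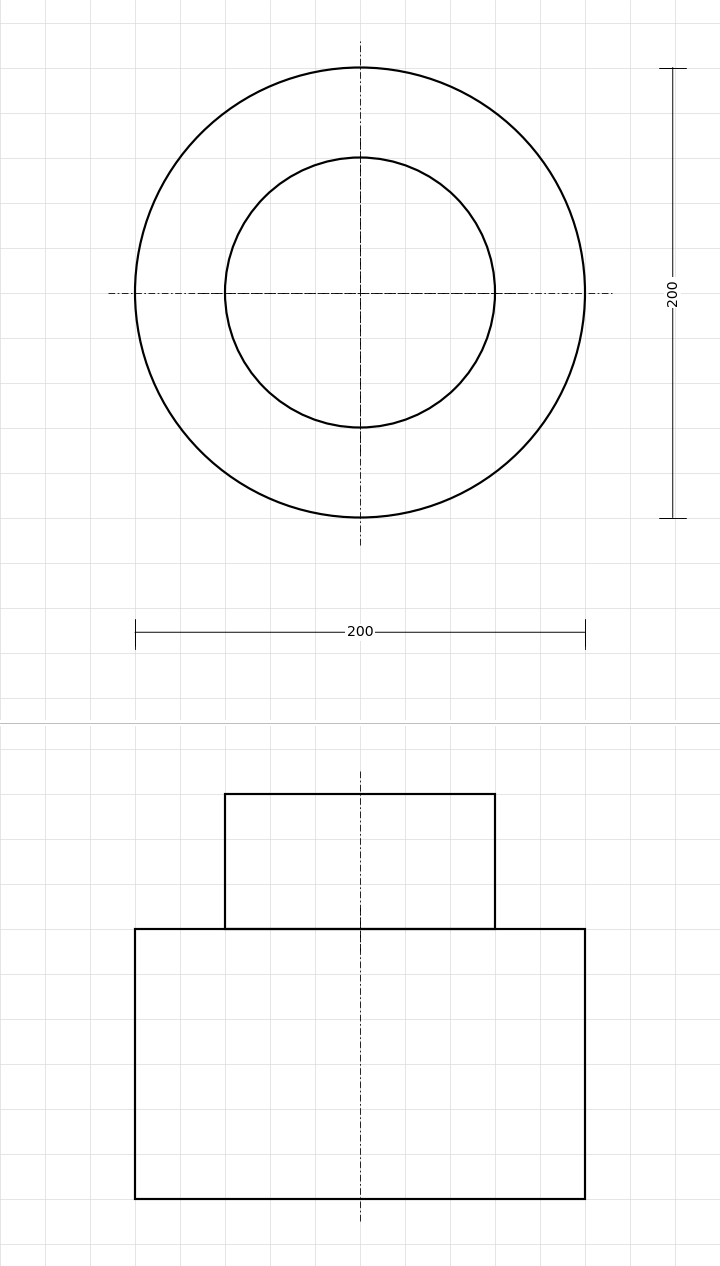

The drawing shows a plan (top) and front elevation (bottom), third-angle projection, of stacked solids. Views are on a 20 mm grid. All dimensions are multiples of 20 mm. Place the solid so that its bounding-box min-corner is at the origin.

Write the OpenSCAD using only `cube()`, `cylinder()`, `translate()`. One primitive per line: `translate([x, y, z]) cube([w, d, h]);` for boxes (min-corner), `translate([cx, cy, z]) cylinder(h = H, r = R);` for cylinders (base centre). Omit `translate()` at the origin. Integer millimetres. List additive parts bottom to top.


translate([100, 100, 0]) cylinder(h = 120, r = 100);
translate([100, 100, 120]) cylinder(h = 60, r = 60);


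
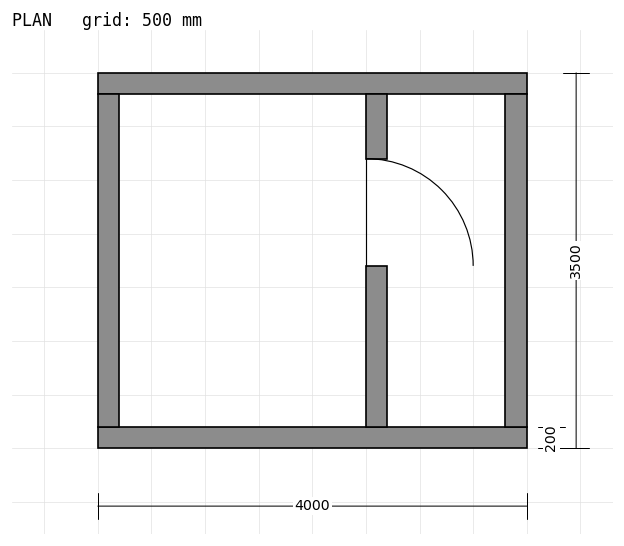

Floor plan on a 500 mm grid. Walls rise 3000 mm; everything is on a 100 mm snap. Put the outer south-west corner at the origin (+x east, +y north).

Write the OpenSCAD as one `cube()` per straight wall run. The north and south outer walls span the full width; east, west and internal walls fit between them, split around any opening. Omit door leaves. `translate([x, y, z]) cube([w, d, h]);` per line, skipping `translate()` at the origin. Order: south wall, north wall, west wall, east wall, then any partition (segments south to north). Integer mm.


cube([4000, 200, 3000]);
translate([0, 3300, 0]) cube([4000, 200, 3000]);
translate([0, 200, 0]) cube([200, 3100, 3000]);
translate([3800, 200, 0]) cube([200, 3100, 3000]);
translate([2500, 200, 0]) cube([200, 1500, 3000]);
translate([2500, 2700, 0]) cube([200, 600, 3000]);
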